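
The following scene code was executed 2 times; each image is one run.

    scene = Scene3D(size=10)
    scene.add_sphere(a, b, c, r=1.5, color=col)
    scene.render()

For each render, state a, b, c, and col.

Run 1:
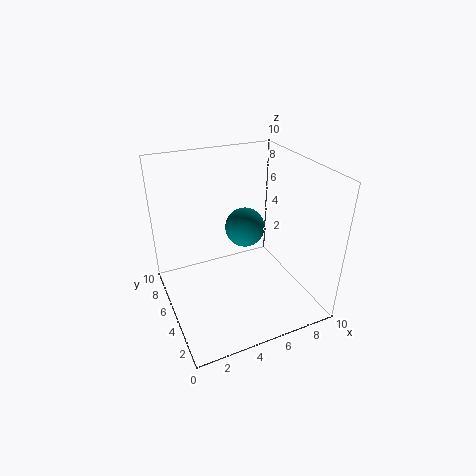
a = 6.5; b = 7; c = 4.5; col = 'teal'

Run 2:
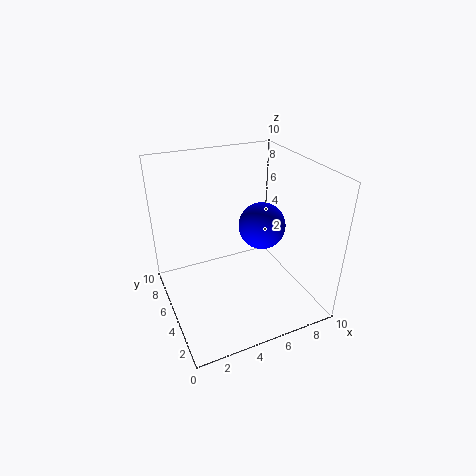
a = 6; b = 3.5; c = 6.5; col = 'blue'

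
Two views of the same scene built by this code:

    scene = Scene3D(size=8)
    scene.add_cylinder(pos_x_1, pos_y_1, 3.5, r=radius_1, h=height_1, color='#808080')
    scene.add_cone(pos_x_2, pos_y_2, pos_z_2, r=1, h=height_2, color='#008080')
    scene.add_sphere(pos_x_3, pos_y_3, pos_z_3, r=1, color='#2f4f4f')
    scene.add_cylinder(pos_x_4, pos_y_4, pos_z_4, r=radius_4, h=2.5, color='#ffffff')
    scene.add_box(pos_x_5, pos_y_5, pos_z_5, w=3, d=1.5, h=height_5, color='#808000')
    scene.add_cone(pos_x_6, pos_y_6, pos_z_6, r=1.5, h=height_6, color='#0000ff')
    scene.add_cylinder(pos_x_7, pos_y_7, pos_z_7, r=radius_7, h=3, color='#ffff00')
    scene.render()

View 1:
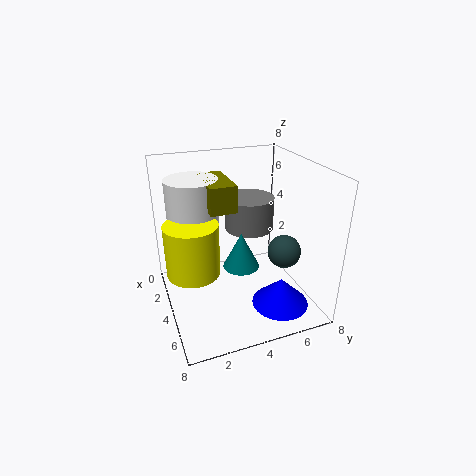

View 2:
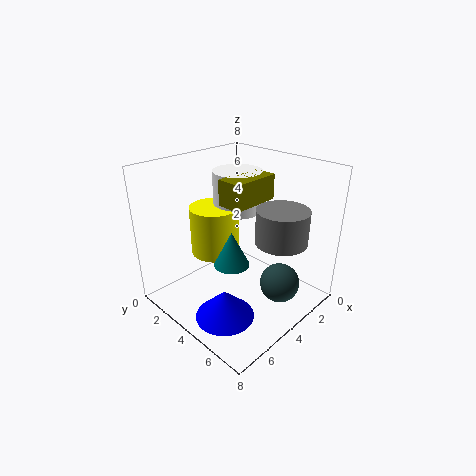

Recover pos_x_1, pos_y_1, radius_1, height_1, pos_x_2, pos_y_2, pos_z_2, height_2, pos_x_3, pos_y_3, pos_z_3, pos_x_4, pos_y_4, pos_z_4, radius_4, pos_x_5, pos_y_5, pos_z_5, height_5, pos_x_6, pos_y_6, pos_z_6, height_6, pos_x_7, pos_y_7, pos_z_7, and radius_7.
pos_x_1 = 2; pos_y_1 = 5.5; radius_1 = 1.5; height_1 = 2; pos_x_2 = 4.5; pos_y_2 = 4; pos_z_2 = 2.5; height_2 = 2; pos_x_3 = 4; pos_y_3 = 7; pos_z_3 = 2.5; pos_x_4 = 2; pos_y_4 = 2; pos_z_4 = 4.5; radius_4 = 1.5; pos_x_5 = 1; pos_y_5 = 2.5; pos_z_5 = 5.5; height_5 = 1.5; pos_x_6 = 6.5; pos_y_6 = 5.5; pos_z_6 = 1; height_6 = 1.5; pos_x_7 = 3.5; pos_y_7 = 1.5; pos_z_7 = 2; radius_7 = 1.5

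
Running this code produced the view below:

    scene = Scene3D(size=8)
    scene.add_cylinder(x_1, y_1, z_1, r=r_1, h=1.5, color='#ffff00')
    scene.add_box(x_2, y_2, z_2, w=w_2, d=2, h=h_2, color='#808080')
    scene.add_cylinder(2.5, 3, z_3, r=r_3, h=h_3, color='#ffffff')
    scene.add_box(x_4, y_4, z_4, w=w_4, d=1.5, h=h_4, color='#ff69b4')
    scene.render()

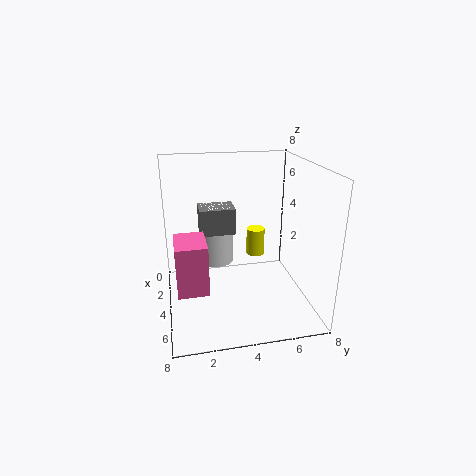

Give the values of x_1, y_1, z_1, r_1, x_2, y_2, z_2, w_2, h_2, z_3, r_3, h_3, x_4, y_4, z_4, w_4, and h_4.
x_1 = 4; y_1 = 5; z_1 = 3; r_1 = 0.5; x_2 = 2; y_2 = 2; z_2 = 4; w_2 = 1.5; h_2 = 1.5; z_3 = 2; r_3 = 1; h_3 = 3.5; x_4 = 5; y_4 = 0.5; z_4 = 2.5; w_4 = 2; h_4 = 2.5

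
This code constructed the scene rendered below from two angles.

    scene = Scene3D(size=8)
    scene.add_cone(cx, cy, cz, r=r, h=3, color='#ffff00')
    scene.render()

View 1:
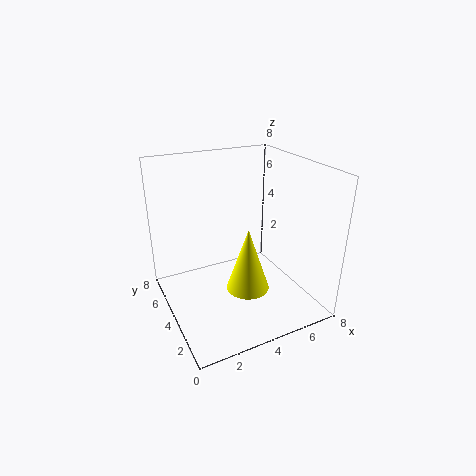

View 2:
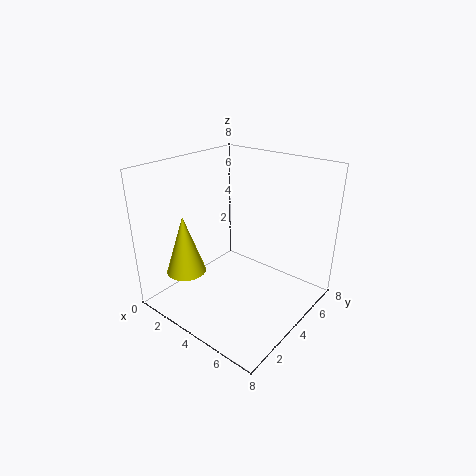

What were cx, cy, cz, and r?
cx = 3
cy = 1
cz = 3
r = 1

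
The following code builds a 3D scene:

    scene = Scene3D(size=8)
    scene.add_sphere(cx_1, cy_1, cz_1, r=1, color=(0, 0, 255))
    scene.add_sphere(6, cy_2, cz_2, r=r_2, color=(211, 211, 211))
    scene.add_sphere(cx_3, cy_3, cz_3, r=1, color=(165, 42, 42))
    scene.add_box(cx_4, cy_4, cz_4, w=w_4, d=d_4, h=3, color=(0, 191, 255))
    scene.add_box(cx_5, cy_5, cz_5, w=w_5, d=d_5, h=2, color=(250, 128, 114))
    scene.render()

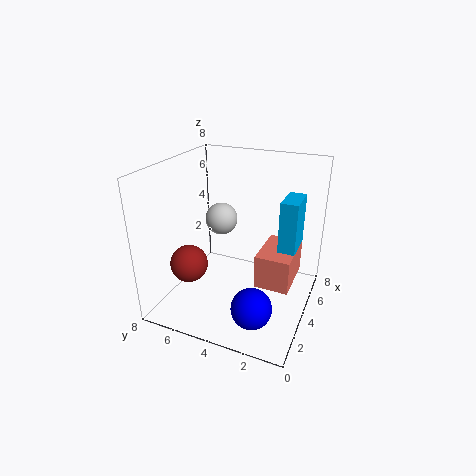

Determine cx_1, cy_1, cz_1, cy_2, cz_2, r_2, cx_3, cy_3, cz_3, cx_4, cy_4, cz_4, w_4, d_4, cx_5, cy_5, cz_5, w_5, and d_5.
cx_1 = 1, cy_1 = 2, cz_1 = 2, cy_2 = 6, cz_2 = 4, r_2 = 1, cx_3 = 2, cy_3 = 6, cz_3 = 3, cx_4 = 5, cy_4 = 1, cz_4 = 3, w_4 = 2, d_4 = 1, cx_5 = 4, cy_5 = 1, cz_5 = 1, w_5 = 3, d_5 = 2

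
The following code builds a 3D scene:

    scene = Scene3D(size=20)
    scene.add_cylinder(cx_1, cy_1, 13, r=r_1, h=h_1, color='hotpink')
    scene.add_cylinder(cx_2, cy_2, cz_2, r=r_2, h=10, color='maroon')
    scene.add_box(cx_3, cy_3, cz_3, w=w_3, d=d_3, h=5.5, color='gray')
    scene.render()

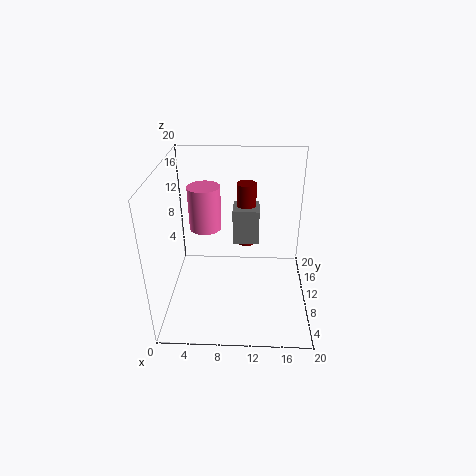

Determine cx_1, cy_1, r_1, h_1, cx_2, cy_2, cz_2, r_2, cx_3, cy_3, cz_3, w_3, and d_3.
cx_1 = 6
cy_1 = 7.5
r_1 = 2
h_1 = 5.5
cx_2 = 11
cy_2 = 16.5
cz_2 = 5.5
r_2 = 1.5
cx_3 = 9
cy_3 = 14
cz_3 = 6.5
w_3 = 4
d_3 = 4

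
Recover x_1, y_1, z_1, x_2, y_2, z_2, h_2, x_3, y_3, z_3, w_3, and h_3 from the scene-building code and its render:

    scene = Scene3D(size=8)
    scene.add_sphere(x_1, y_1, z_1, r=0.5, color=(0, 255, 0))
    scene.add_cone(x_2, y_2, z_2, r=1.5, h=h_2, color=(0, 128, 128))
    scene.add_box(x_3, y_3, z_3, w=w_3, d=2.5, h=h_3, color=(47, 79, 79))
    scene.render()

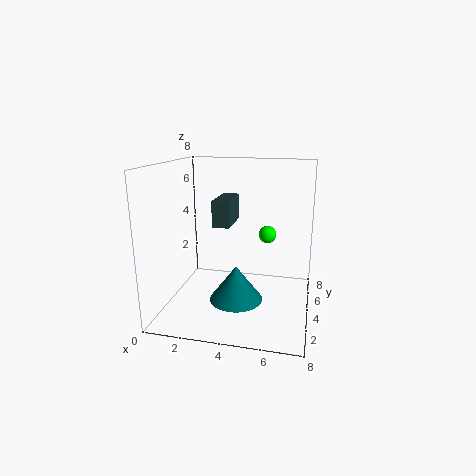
x_1 = 5.5; y_1 = 5; z_1 = 4; x_2 = 4; y_2 = 3.5; z_2 = 0.5; h_2 = 2; x_3 = 2.5; y_3 = 4; z_3 = 4.5; w_3 = 1; h_3 = 1.5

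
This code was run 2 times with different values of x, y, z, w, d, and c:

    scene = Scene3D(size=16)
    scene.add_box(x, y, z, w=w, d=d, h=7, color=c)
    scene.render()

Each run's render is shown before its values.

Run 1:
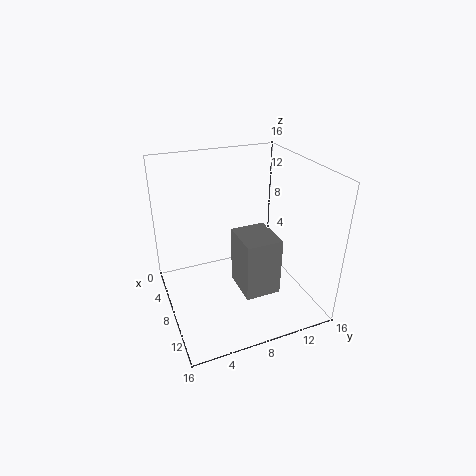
x = 5.25
y = 8.25
z = 0.75
w = 5
d = 4.25
c = 'gray'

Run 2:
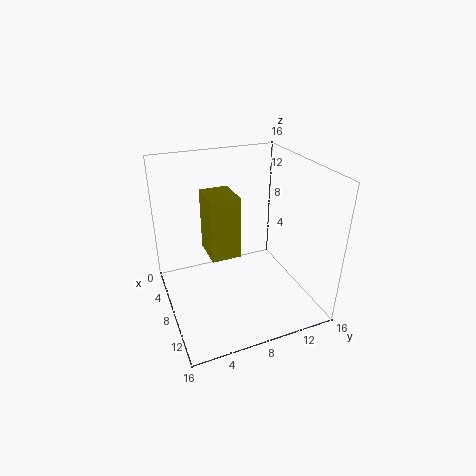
x = 4.75
y = 4.75
z = 6
w = 4
d = 3.25
c = 'olive'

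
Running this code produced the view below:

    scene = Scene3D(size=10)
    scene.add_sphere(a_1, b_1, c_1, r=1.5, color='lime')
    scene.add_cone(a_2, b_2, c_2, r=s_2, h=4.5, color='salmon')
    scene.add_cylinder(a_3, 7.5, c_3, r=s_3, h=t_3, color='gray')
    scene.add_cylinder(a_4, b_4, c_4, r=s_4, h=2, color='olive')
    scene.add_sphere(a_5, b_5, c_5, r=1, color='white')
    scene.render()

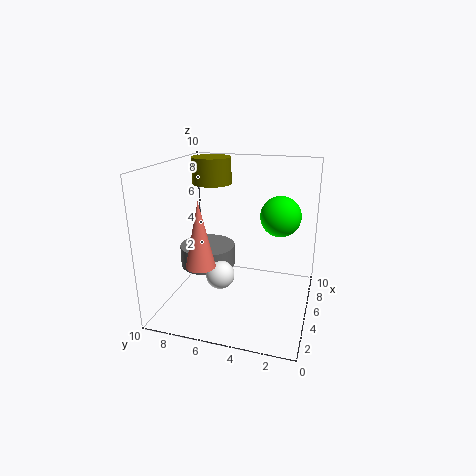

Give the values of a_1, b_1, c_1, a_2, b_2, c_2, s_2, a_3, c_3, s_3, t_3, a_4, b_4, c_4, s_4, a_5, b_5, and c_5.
a_1 = 7.5
b_1 = 2.5
c_1 = 6
a_2 = 3
b_2 = 7
c_2 = 3.5
s_2 = 1
a_3 = 5.5
c_3 = 2.5
s_3 = 2
t_3 = 1.5
a_4 = 8
b_4 = 8
c_4 = 8
s_4 = 1.5
a_5 = 4
b_5 = 6
c_5 = 2.5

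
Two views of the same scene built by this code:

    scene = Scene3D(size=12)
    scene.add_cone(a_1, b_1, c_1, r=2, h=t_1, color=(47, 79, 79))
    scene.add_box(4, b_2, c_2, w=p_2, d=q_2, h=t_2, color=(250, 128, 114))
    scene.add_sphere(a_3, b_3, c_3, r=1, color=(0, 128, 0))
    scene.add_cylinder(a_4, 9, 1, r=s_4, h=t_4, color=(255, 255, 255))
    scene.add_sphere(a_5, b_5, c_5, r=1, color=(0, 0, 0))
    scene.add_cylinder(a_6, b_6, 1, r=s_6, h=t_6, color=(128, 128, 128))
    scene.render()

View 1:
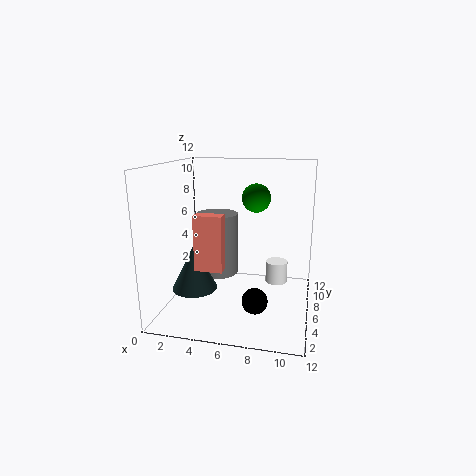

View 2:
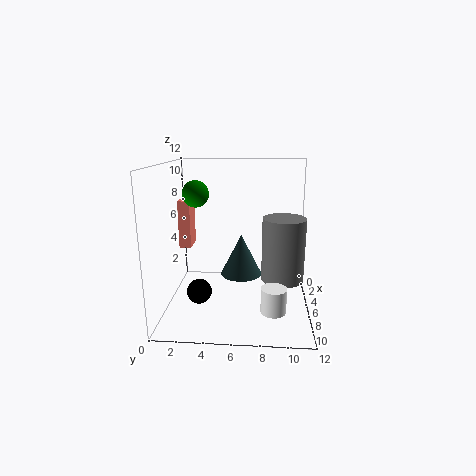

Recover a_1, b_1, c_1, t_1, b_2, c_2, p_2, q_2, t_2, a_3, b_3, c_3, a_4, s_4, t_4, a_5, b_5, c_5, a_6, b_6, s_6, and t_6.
a_1 = 2, b_1 = 6, c_1 = 1, t_1 = 4, b_2 = 1, c_2 = 5, p_2 = 2, q_2 = 1, t_2 = 4, a_3 = 8, b_3 = 3, c_3 = 10, a_4 = 9, s_4 = 1, t_4 = 2, a_5 = 8, b_5 = 3, c_5 = 2, a_6 = 3, b_6 = 10, s_6 = 2, t_6 = 6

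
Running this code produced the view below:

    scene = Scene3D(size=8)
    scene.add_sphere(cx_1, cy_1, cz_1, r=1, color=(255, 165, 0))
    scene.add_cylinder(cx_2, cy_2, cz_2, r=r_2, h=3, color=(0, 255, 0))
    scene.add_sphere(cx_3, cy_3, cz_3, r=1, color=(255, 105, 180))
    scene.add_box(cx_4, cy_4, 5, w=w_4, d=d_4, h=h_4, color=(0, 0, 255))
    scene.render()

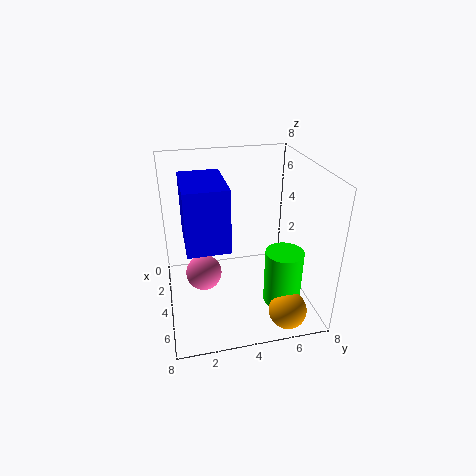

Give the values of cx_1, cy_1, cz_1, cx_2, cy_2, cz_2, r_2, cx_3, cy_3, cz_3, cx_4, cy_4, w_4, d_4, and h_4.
cx_1 = 7, cy_1 = 6, cz_1 = 1, cx_2 = 6, cy_2 = 6, cz_2 = 1, r_2 = 1, cx_3 = 4, cy_3 = 2, cz_3 = 2, cx_4 = 4, cy_4 = 1, w_4 = 3, d_4 = 2, h_4 = 3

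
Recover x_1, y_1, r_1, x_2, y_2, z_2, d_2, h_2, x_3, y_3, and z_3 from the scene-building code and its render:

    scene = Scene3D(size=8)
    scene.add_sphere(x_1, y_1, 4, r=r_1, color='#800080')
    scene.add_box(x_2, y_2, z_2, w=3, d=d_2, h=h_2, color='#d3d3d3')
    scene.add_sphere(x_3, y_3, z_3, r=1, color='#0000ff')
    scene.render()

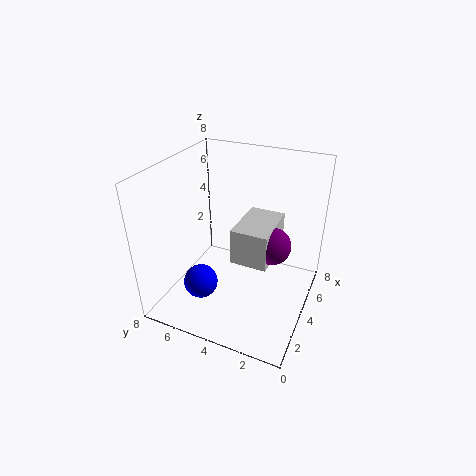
x_1 = 4
y_1 = 2
r_1 = 1
x_2 = 3
y_2 = 2
z_2 = 3
d_2 = 2
h_2 = 2
x_3 = 3
y_3 = 6
z_3 = 1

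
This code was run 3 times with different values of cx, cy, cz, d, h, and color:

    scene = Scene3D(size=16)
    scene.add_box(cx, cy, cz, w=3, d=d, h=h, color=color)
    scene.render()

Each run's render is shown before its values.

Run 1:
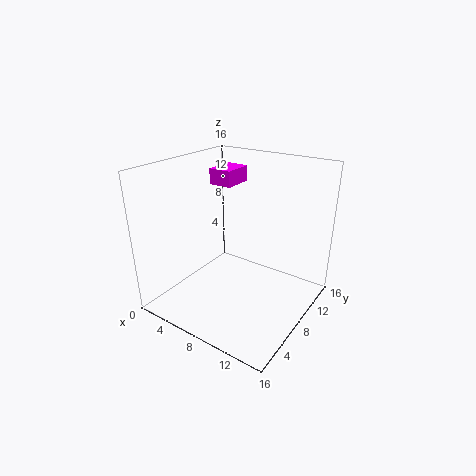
cx = 1; cy = 12; cz = 12; d = 4; h = 2; color = 'magenta'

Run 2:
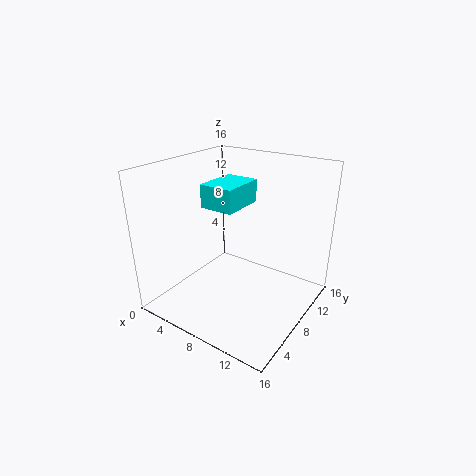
cx = 9; cy = 1; cz = 14; d = 4; h = 2; color = 'cyan'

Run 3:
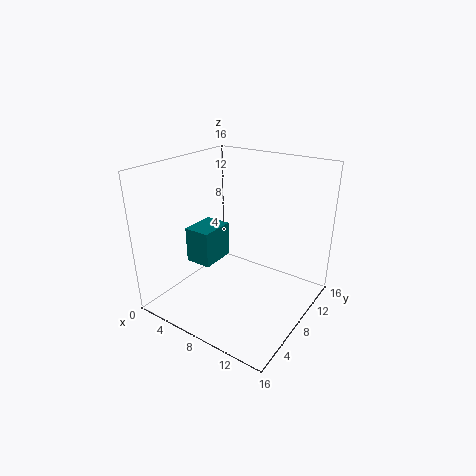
cx = 3; cy = 5; cz = 5; d = 4; h = 4; color = 'teal'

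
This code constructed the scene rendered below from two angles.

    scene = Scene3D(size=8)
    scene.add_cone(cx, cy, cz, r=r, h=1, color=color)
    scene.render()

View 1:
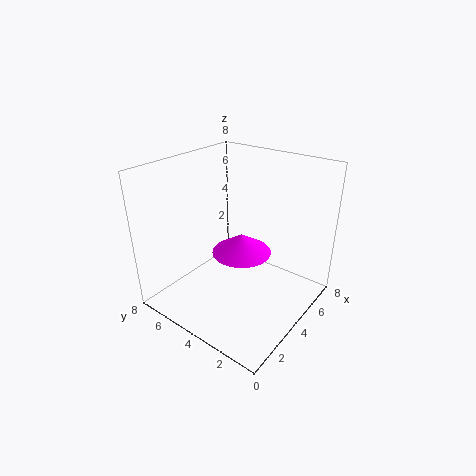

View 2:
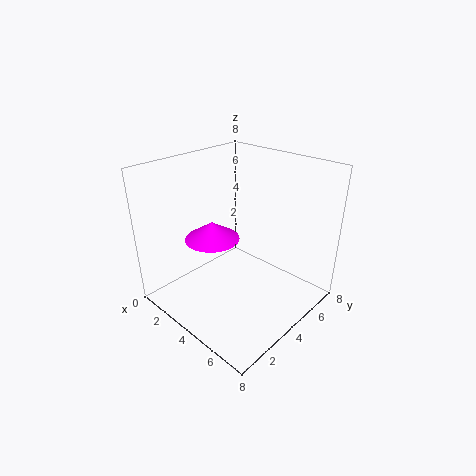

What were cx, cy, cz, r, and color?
cx = 3
cy = 3
cz = 4
r = 1.5
color = 'magenta'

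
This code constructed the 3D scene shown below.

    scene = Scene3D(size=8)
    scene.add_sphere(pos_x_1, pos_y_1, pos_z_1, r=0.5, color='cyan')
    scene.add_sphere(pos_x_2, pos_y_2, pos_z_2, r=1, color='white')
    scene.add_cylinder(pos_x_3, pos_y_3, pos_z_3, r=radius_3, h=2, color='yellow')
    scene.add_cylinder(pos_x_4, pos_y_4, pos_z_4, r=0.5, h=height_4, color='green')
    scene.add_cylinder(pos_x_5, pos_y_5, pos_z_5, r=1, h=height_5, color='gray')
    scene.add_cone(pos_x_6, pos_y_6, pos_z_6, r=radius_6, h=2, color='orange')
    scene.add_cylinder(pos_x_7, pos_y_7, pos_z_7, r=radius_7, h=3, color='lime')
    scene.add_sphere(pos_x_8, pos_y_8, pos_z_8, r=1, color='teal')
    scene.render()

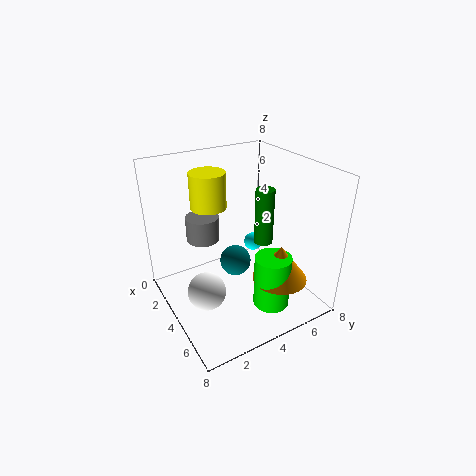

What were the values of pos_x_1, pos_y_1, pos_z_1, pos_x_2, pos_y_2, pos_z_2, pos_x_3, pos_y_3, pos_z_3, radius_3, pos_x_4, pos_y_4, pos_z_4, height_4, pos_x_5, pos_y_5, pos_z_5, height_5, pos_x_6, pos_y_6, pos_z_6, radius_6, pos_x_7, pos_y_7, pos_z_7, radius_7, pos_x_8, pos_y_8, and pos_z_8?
pos_x_1 = 4, pos_y_1 = 5, pos_z_1 = 3.5, pos_x_2 = 5, pos_y_2 = 1.5, pos_z_2 = 2, pos_x_3 = 2.5, pos_y_3 = 3, pos_z_3 = 5.5, radius_3 = 1, pos_x_4 = 5, pos_y_4 = 5, pos_z_4 = 4, height_4 = 3, pos_x_5 = 1.5, pos_y_5 = 3, pos_z_5 = 3, height_5 = 1.5, pos_x_6 = 6, pos_y_6 = 5.5, pos_z_6 = 2, radius_6 = 1.5, pos_x_7 = 6, pos_y_7 = 5, pos_z_7 = 0.5, radius_7 = 1, pos_x_8 = 2, pos_y_8 = 5, pos_z_8 = 1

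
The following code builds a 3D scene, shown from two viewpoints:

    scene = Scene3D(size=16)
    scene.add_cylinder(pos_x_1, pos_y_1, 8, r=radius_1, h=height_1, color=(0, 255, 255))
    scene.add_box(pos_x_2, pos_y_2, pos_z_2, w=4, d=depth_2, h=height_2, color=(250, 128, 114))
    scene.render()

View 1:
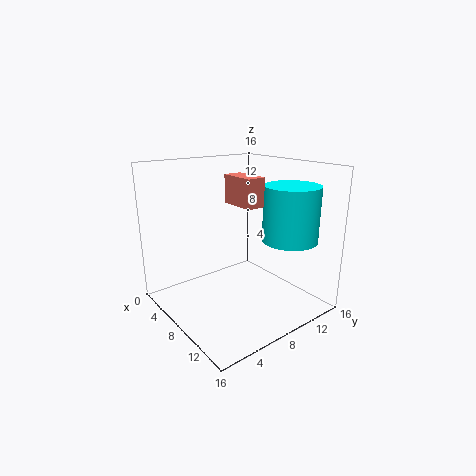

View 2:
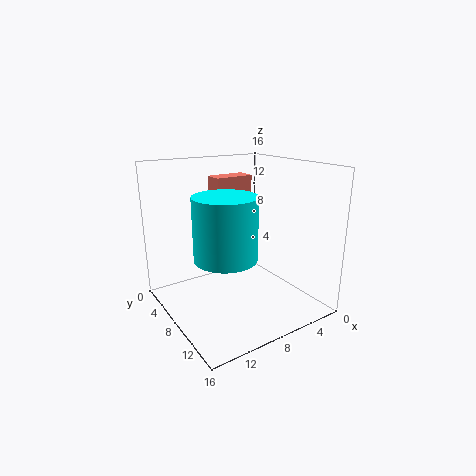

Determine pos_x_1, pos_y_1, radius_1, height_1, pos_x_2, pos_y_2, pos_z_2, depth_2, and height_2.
pos_x_1 = 12
pos_y_1 = 12
radius_1 = 3
height_1 = 6
pos_x_2 = 7
pos_y_2 = 7
pos_z_2 = 12
depth_2 = 2
height_2 = 3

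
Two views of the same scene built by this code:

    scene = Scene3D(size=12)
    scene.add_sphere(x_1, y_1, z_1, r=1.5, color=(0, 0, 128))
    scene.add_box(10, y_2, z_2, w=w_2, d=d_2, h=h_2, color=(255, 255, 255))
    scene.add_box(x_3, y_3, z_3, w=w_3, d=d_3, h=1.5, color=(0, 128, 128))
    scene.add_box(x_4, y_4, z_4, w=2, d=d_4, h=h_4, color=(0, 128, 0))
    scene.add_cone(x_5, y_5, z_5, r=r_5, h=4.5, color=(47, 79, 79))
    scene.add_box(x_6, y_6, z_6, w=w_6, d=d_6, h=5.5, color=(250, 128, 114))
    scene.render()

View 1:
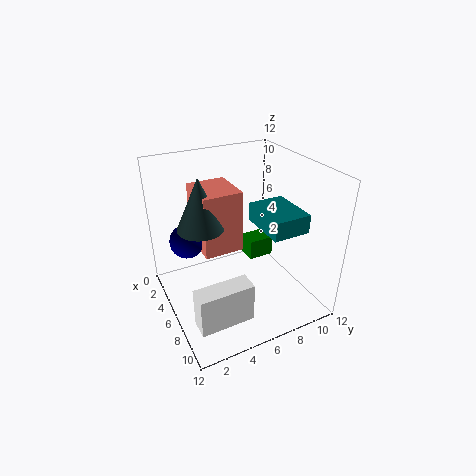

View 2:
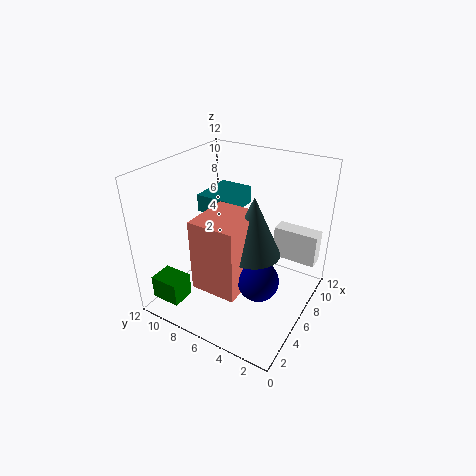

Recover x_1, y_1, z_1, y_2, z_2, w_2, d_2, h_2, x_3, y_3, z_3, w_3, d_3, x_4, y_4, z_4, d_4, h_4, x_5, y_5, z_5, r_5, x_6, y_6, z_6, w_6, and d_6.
x_1 = 3
y_1 = 2.5
z_1 = 5
y_2 = 0.5
z_2 = 2.5
w_2 = 1.5
d_2 = 4
h_2 = 3
x_3 = 6
y_3 = 7
z_3 = 7.5
w_3 = 4
d_3 = 3
x_4 = 1
y_4 = 9
z_4 = 1
d_4 = 2.5
h_4 = 2
x_5 = 4
y_5 = 3.5
z_5 = 6.5
r_5 = 2
x_6 = 1
y_6 = 3.5
z_6 = 4
w_6 = 4
d_6 = 3.5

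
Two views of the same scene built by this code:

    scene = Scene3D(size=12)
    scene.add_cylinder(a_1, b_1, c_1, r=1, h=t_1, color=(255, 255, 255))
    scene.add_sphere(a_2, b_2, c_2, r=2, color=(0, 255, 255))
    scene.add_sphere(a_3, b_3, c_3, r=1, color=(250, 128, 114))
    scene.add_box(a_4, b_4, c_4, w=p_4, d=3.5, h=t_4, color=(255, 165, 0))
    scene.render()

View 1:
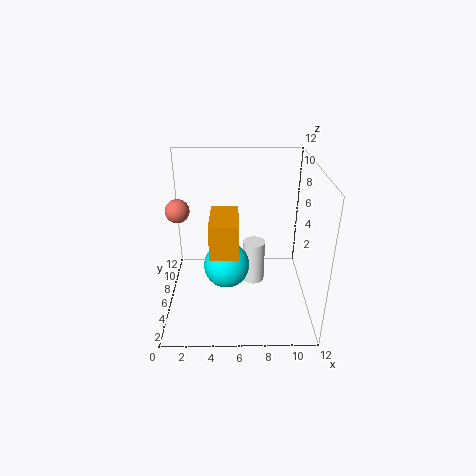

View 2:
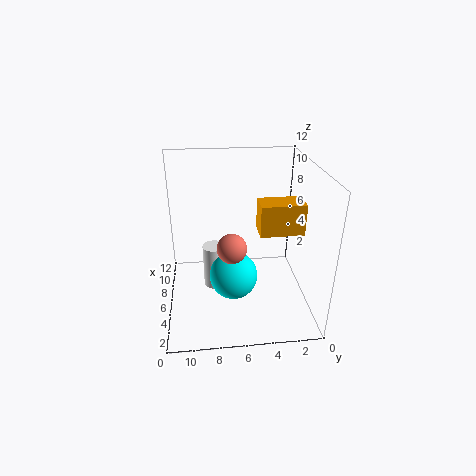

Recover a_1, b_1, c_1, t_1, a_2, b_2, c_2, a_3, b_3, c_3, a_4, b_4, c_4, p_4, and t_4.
a_1 = 7.5; b_1 = 8; c_1 = 0.5; t_1 = 4; a_2 = 5; b_2 = 6.5; c_2 = 3; a_3 = 1; b_3 = 7; c_3 = 8; a_4 = 4; b_4 = 1; c_4 = 7; p_4 = 2; t_4 = 2.5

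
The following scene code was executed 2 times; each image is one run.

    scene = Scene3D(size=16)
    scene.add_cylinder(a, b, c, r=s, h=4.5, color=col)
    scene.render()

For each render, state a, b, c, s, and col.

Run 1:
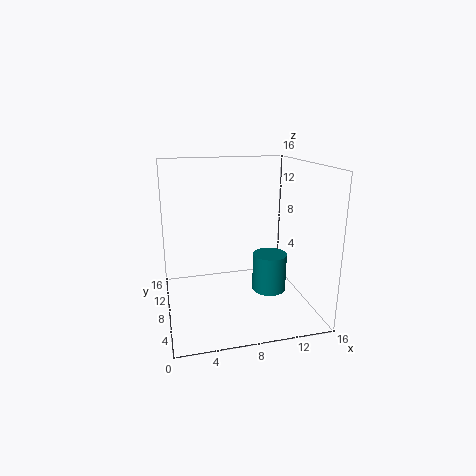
a = 12
b = 8.5
c = 1
s = 2
col = 'teal'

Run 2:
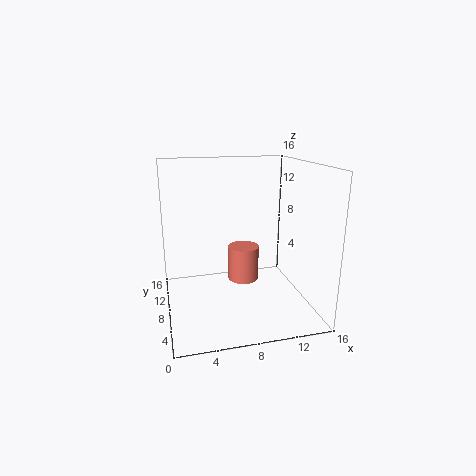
a = 10
b = 13
c = 0.5
s = 2
col = 'salmon'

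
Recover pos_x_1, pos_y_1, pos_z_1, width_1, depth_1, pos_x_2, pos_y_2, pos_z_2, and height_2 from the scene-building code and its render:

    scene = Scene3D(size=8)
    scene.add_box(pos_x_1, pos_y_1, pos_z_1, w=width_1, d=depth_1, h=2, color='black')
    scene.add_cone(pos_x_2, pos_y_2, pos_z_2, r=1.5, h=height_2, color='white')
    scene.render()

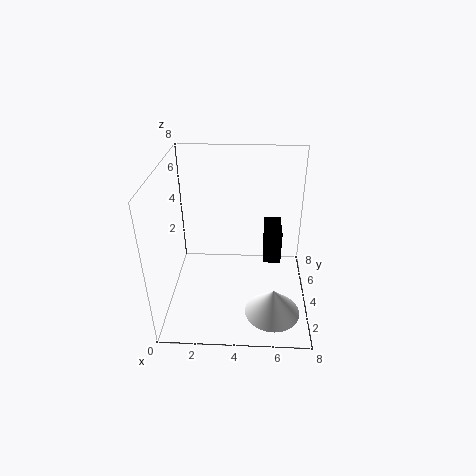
pos_x_1 = 5.5, pos_y_1 = 4.5, pos_z_1 = 2, width_1 = 1, depth_1 = 2, pos_x_2 = 6, pos_y_2 = 2, pos_z_2 = 0.5, height_2 = 1.5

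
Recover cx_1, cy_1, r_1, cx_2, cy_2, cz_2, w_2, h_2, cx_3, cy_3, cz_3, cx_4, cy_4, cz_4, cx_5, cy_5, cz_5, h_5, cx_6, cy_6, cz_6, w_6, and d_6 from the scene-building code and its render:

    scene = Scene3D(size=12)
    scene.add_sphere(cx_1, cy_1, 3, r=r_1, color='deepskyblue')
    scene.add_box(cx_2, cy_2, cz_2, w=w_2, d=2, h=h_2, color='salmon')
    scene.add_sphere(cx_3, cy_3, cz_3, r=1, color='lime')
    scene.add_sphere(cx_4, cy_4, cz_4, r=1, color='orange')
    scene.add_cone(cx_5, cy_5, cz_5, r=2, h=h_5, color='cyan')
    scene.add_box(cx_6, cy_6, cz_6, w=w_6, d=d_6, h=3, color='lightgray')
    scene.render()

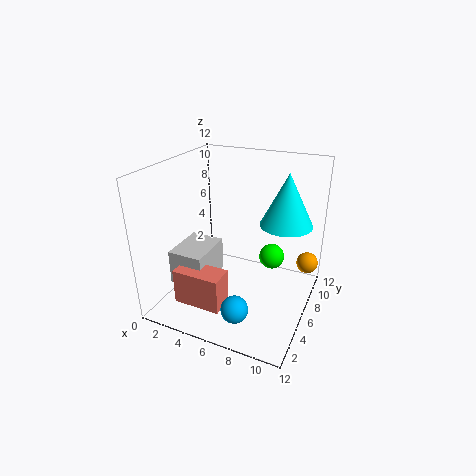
cx_1 = 8; cy_1 = 1; r_1 = 1; cx_2 = 2; cy_2 = 2; cz_2 = 1; w_2 = 4; h_2 = 3; cx_3 = 9; cy_3 = 6; cz_3 = 5; cx_4 = 11; cy_4 = 11; cz_4 = 2; cx_5 = 10; cy_5 = 6; cz_5 = 8; h_5 = 4; cx_6 = 1; cy_6 = 3; cz_6 = 2; w_6 = 3; d_6 = 4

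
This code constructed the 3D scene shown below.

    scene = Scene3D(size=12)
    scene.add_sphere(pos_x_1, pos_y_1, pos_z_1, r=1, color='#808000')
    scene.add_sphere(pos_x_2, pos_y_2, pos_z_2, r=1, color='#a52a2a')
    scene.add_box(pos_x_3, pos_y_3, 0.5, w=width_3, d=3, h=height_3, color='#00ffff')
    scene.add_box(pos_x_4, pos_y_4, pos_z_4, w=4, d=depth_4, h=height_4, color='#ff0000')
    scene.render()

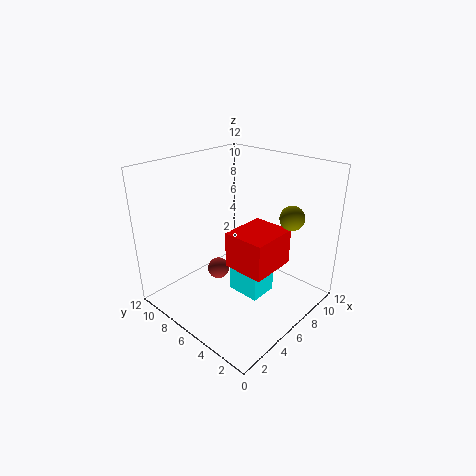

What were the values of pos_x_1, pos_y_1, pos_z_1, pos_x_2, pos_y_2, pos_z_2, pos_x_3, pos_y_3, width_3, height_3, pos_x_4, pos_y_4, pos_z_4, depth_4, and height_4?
pos_x_1 = 8.5, pos_y_1 = 2.5, pos_z_1 = 8, pos_x_2 = 6.5, pos_y_2 = 9, pos_z_2 = 1.5, pos_x_3 = 6, pos_y_3 = 4, width_3 = 2.5, height_3 = 3, pos_x_4 = 4.5, pos_y_4 = 2.5, pos_z_4 = 4, depth_4 = 3.5, height_4 = 3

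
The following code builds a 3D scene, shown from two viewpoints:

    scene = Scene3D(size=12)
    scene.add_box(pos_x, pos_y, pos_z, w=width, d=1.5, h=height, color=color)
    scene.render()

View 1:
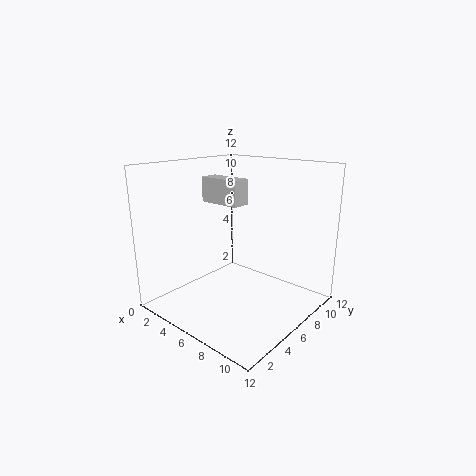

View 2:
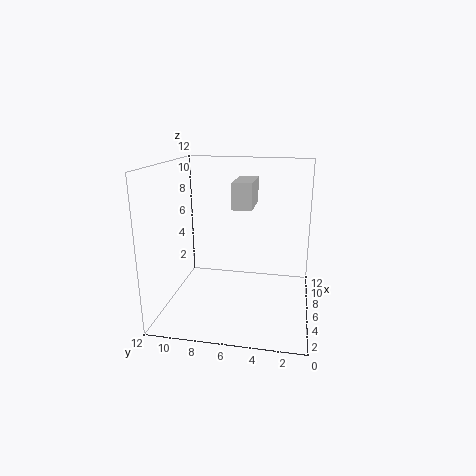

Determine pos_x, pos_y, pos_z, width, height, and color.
pos_x = 3.5, pos_y = 4.5, pos_z = 9, width = 3.5, height = 2, color = 'lightgray'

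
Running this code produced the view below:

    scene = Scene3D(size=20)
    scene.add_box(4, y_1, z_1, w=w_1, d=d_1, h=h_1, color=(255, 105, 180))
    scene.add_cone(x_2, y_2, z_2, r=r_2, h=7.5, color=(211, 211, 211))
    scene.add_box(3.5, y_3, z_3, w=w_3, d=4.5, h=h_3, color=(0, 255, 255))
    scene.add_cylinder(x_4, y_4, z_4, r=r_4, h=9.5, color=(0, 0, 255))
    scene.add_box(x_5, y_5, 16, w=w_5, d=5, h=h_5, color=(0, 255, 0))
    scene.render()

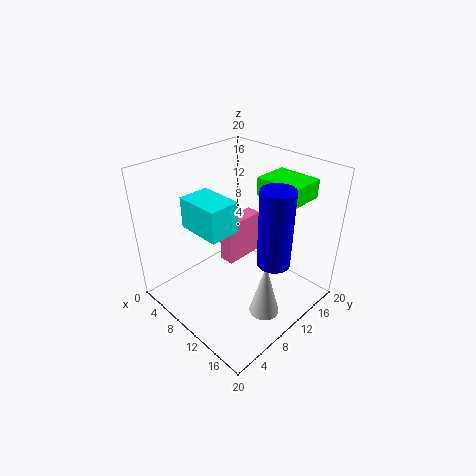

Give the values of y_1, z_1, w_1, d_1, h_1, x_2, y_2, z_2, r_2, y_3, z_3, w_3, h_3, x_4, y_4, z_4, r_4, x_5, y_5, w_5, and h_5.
y_1 = 12
z_1 = 2.5
w_1 = 2.5
d_1 = 6.5
h_1 = 7
x_2 = 16.5
y_2 = 8.5
z_2 = 2
r_2 = 2
y_3 = 5.5
z_3 = 11
w_3 = 6.5
h_3 = 4.5
x_4 = 17.5
y_4 = 8.5
z_4 = 10.5
r_4 = 2
x_5 = 11
y_5 = 12.5
w_5 = 6
h_5 = 2.5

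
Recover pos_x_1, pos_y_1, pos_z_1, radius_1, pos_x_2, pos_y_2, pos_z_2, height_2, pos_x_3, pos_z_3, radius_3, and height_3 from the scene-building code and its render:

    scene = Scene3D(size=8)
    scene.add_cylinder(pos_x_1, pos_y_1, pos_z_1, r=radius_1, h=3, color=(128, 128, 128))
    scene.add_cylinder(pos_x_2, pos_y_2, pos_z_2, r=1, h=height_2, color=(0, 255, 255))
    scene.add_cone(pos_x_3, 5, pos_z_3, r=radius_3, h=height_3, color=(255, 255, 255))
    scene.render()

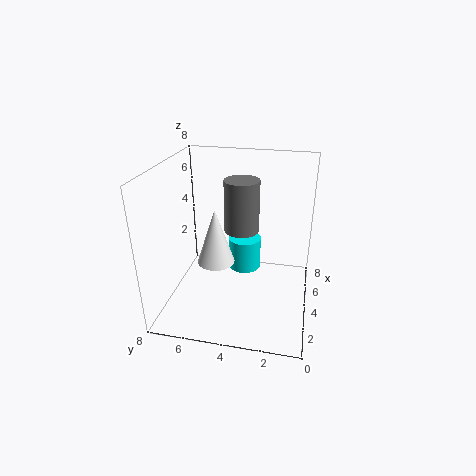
pos_x_1 = 5, pos_y_1 = 4, pos_z_1 = 4, radius_1 = 1, pos_x_2 = 6, pos_y_2 = 4, pos_z_2 = 1, height_2 = 2, pos_x_3 = 3, pos_z_3 = 3, radius_3 = 1, height_3 = 3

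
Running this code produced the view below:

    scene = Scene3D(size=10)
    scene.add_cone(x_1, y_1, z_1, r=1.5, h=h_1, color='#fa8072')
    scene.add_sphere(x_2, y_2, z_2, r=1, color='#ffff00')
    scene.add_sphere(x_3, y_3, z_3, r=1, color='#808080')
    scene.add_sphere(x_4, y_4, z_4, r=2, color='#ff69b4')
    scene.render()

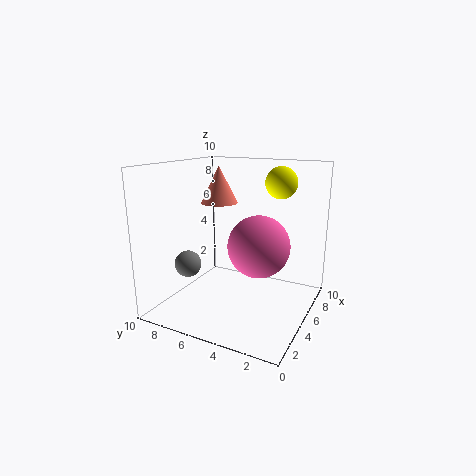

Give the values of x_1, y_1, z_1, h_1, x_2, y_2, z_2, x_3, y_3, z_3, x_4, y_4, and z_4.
x_1 = 8.5, y_1 = 8.5, z_1 = 6.5, h_1 = 3, x_2 = 5, y_2 = 2, z_2 = 9, x_3 = 4.5, y_3 = 9, z_3 = 2.5, x_4 = 4, y_4 = 3, z_4 = 5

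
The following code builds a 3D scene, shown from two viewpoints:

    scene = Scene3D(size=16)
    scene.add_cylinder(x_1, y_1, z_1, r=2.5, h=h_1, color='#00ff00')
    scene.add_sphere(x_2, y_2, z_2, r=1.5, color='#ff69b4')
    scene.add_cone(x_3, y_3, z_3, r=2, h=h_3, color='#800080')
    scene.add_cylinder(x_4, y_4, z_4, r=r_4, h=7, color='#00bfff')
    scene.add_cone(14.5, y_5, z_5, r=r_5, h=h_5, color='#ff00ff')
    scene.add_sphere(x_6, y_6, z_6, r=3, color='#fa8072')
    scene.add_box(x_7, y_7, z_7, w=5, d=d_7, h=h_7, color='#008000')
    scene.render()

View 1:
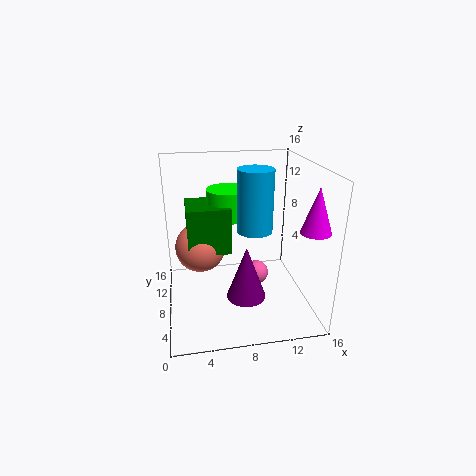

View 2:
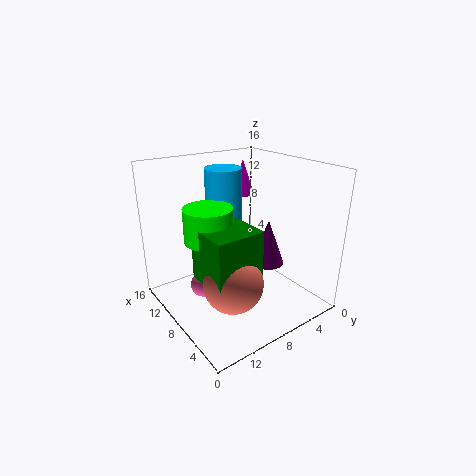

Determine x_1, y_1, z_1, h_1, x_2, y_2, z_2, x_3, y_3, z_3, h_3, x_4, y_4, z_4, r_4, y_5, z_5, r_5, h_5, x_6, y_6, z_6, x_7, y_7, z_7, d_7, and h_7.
x_1 = 7.5, y_1 = 12, z_1 = 9, h_1 = 3.5, x_2 = 11, y_2 = 11, z_2 = 1.5, x_3 = 8, y_3 = 3.5, z_3 = 3.5, h_3 = 5.5, x_4 = 10, y_4 = 8.5, z_4 = 8.5, r_4 = 2, y_5 = 2.5, z_5 = 10.5, r_5 = 1.5, h_5 = 4.5, x_6 = 4, y_6 = 11.5, z_6 = 5.5, x_7 = 2.5, y_7 = 9, z_7 = 5.5, d_7 = 5, h_7 = 5.5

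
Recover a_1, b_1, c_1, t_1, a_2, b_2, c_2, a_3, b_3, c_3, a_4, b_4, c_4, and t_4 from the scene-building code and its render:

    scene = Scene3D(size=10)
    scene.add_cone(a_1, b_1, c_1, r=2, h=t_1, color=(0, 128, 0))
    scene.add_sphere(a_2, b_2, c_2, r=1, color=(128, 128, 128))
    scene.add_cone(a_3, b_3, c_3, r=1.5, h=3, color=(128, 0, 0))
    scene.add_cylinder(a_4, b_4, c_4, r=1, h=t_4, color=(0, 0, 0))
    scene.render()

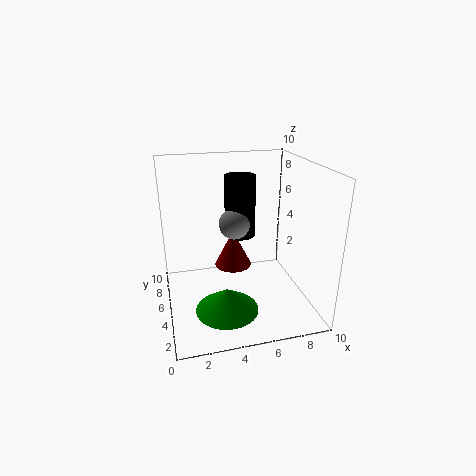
a_1 = 3.5; b_1 = 2; c_1 = 1.5; t_1 = 1.5; a_2 = 4.5; b_2 = 4; c_2 = 6.5; a_3 = 5.5; b_3 = 8.5; c_3 = 1; a_4 = 5; b_4 = 4.5; c_4 = 5.5; t_4 = 4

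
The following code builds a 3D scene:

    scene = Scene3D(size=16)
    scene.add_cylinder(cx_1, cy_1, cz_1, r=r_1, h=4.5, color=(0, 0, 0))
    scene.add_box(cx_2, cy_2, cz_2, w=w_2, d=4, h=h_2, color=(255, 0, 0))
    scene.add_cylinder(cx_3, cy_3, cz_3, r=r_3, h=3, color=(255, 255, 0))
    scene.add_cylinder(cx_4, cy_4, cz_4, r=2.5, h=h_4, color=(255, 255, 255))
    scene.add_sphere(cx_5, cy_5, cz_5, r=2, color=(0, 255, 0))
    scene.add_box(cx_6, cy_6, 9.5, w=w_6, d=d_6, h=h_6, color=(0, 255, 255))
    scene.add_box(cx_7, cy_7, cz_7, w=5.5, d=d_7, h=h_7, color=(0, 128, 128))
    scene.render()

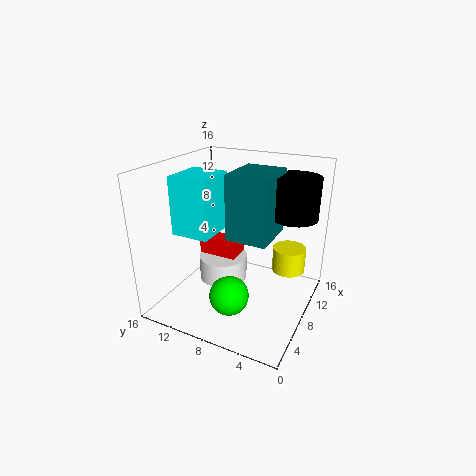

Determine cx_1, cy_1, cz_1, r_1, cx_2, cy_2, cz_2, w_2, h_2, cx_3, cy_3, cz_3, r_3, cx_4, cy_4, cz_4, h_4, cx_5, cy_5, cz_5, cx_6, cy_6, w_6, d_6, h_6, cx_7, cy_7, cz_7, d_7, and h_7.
cx_1 = 10.5, cy_1 = 2.5, cz_1 = 10.5, r_1 = 2.5, cx_2 = 5, cy_2 = 7, cz_2 = 4, w_2 = 2.5, h_2 = 4.5, cx_3 = 13, cy_3 = 3.5, cz_3 = 2.5, r_3 = 2, cx_4 = 5.5, cy_4 = 8.5, cz_4 = 4.5, h_4 = 2.5, cx_5 = 3, cy_5 = 6.5, cz_5 = 4, cx_6 = 3, cy_6 = 9, w_6 = 4.5, d_6 = 4, h_6 = 6, cx_7 = 6, cy_7 = 4, cz_7 = 8.5, d_7 = 4.5, h_7 = 7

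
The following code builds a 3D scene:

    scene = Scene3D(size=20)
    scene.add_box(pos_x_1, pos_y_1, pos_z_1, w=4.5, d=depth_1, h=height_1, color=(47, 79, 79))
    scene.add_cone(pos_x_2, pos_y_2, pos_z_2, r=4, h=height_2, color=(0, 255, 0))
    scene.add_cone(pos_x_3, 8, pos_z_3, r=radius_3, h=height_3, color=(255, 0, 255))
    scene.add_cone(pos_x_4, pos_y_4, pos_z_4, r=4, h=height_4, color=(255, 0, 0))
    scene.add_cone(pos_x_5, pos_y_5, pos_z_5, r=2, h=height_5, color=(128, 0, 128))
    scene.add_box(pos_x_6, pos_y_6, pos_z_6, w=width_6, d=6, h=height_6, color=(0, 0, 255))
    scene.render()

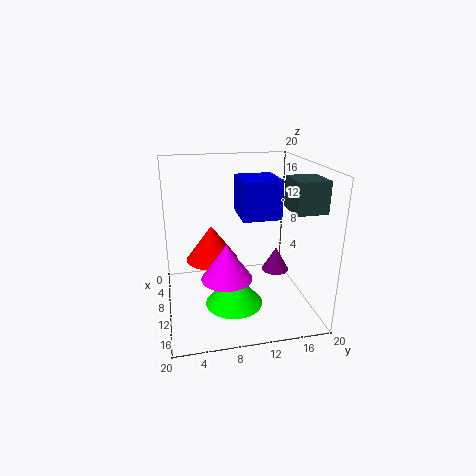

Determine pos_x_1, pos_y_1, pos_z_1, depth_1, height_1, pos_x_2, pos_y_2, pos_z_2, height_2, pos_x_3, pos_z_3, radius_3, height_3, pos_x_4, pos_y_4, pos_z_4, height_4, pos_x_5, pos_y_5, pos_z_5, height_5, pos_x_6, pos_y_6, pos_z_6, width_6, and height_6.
pos_x_1 = 12.5; pos_y_1 = 15.5; pos_z_1 = 15; depth_1 = 4; height_1 = 4; pos_x_2 = 12; pos_y_2 = 9; pos_z_2 = 1; height_2 = 4.5; pos_x_3 = 12; pos_z_3 = 5; radius_3 = 3.5; height_3 = 5; pos_x_4 = 4.5; pos_y_4 = 7; pos_z_4 = 4.5; height_4 = 5.5; pos_x_5 = 9; pos_y_5 = 16; pos_z_5 = 4; height_5 = 3.5; pos_x_6 = 0.5; pos_y_6 = 11.5; pos_z_6 = 11; width_6 = 6.5; height_6 = 6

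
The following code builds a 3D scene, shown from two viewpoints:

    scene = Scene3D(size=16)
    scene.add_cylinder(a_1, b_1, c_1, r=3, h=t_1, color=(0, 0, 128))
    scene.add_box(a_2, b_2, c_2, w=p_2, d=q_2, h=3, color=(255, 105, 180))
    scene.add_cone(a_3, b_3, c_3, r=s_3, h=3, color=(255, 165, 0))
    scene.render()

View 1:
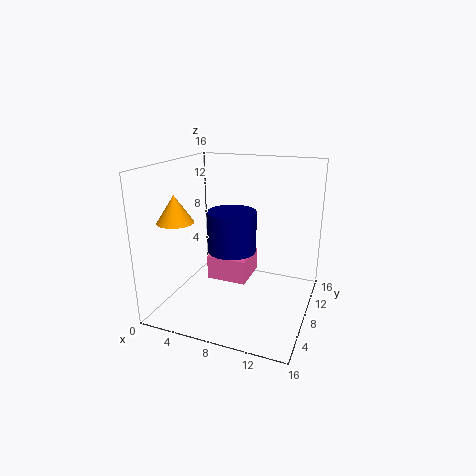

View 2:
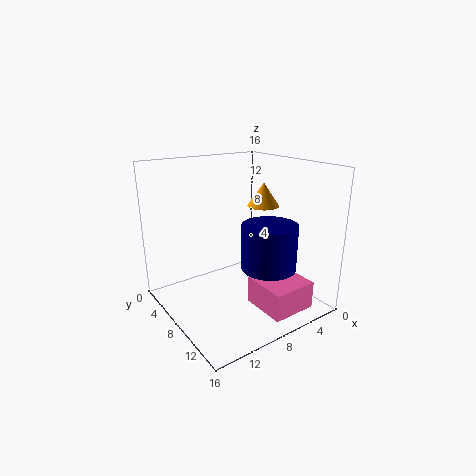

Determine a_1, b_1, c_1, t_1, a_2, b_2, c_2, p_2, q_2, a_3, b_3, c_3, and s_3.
a_1 = 6; b_1 = 11; c_1 = 5; t_1 = 5; a_2 = 3; b_2 = 10; c_2 = 1; p_2 = 5; q_2 = 5; a_3 = 2; b_3 = 5; c_3 = 10; s_3 = 2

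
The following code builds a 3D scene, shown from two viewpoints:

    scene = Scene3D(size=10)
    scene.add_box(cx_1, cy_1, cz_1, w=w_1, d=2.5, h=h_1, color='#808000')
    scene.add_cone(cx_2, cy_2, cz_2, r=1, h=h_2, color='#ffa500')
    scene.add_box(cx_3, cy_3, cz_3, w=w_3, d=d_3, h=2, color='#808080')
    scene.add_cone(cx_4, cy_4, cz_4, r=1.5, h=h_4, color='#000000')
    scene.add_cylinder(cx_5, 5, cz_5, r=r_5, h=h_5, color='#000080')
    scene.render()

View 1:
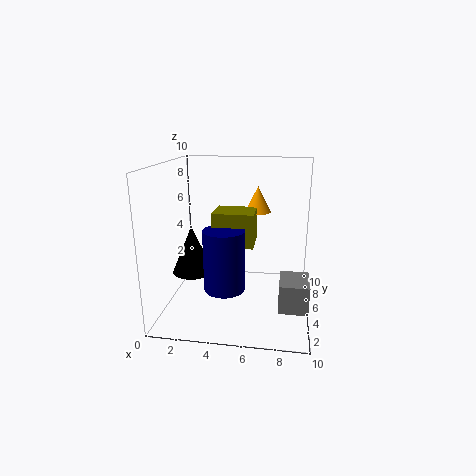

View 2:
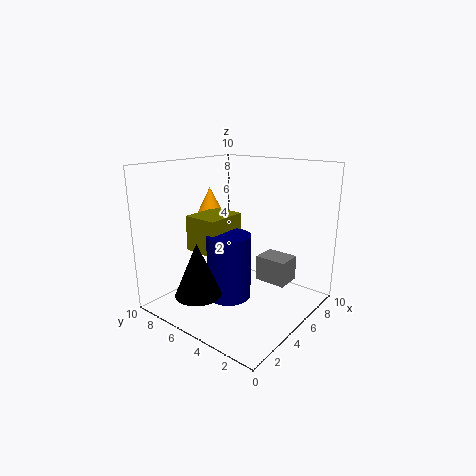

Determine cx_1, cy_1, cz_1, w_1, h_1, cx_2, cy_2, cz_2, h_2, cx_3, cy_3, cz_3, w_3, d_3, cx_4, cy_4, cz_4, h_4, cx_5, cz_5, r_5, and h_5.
cx_1 = 3, cy_1 = 5.5, cz_1 = 4, w_1 = 3, h_1 = 2.5, cx_2 = 6, cy_2 = 8.5, cz_2 = 6, h_2 = 2, cx_3 = 8, cy_3 = 3, cz_3 = 0.5, w_3 = 2, d_3 = 2.5, cx_4 = 1.5, cy_4 = 5.5, cz_4 = 2, h_4 = 3.5, cx_5 = 4, cz_5 = 1, r_5 = 1.5, h_5 = 4.5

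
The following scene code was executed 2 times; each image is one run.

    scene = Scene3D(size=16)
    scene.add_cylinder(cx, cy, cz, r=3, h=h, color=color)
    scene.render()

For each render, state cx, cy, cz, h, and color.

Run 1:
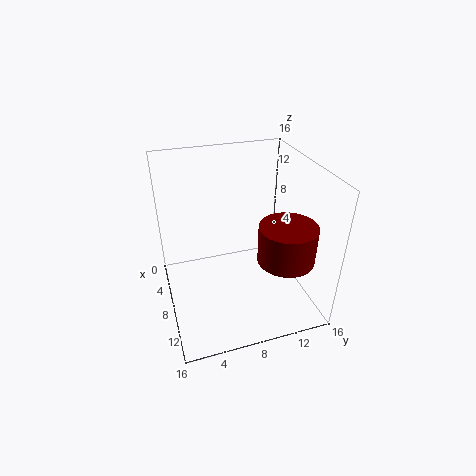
cx = 12
cy = 12
cz = 7
h = 4
color = 'maroon'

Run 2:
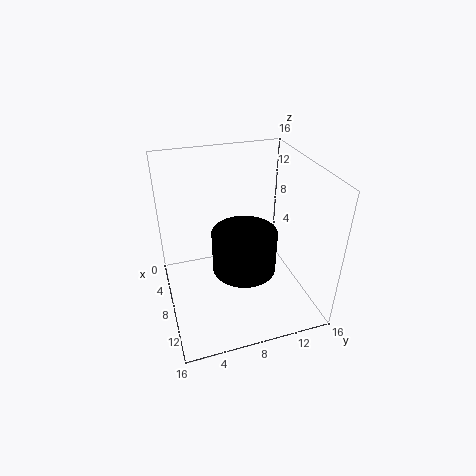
cx = 13
cy = 7
cz = 8
h = 4
color = 'black'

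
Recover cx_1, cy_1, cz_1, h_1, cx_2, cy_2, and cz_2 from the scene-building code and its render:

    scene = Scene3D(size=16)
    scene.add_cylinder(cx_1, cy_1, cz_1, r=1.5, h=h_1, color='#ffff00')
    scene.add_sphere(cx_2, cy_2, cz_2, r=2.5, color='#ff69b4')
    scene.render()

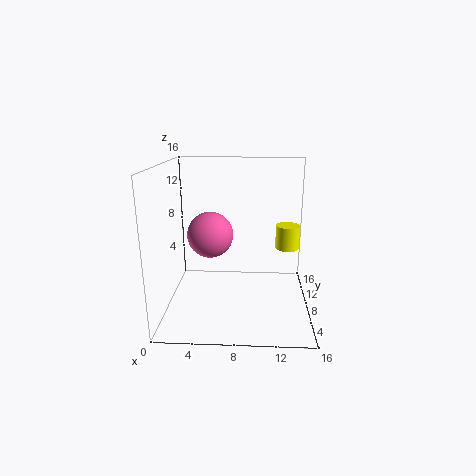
cx_1 = 14; cy_1 = 13; cz_1 = 5; h_1 = 3; cx_2 = 5; cy_2 = 7.5; cz_2 = 8.5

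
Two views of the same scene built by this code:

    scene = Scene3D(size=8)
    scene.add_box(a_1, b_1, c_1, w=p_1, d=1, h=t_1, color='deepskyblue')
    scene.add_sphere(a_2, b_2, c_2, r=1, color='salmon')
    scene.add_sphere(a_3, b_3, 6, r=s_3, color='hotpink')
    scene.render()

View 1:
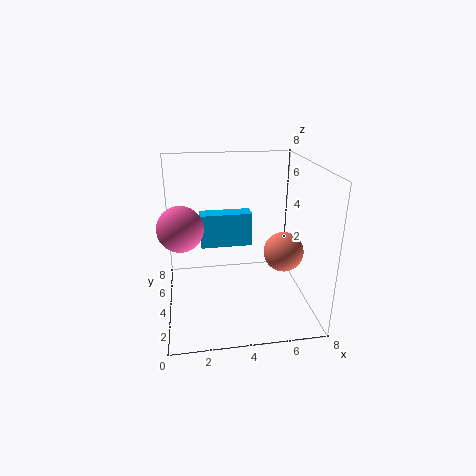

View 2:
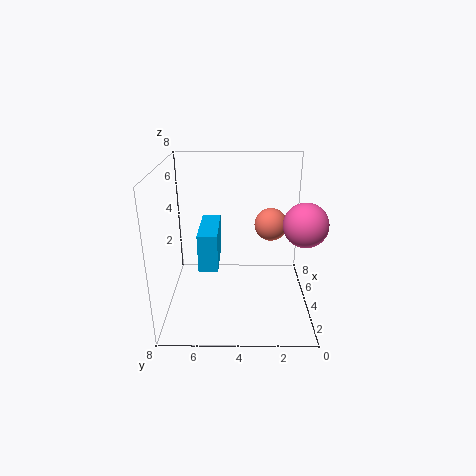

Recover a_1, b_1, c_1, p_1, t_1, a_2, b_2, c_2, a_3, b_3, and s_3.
a_1 = 2
b_1 = 5
c_1 = 3
p_1 = 3
t_1 = 2
a_2 = 6
b_2 = 2
c_2 = 4
a_3 = 1
b_3 = 1
s_3 = 1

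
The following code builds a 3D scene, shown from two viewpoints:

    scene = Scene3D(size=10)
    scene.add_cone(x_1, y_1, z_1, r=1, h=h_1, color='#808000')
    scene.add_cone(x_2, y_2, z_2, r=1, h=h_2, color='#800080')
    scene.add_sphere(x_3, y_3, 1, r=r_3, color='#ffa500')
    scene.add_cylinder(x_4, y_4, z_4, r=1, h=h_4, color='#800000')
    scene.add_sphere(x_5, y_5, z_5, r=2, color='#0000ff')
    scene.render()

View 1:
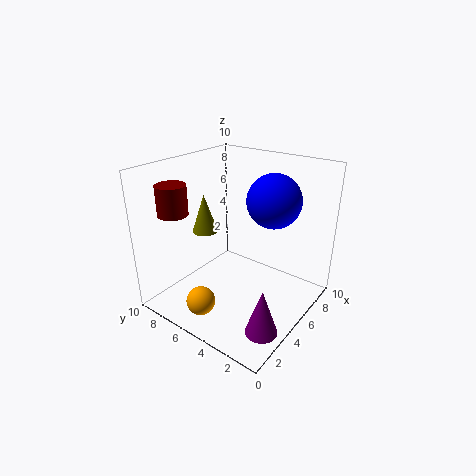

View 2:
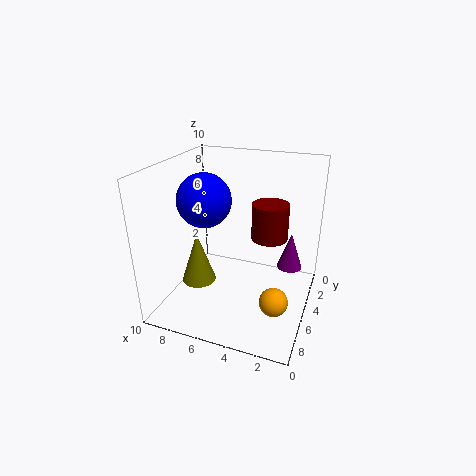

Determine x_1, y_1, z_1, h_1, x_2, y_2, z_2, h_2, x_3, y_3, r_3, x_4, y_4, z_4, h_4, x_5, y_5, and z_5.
x_1 = 6, y_1 = 9, z_1 = 4, h_1 = 3, x_2 = 2, y_2 = 1, z_2 = 1, h_2 = 3, x_3 = 2, y_3 = 6, r_3 = 1, x_4 = 2, y_4 = 8, z_4 = 7, h_4 = 2, x_5 = 8, y_5 = 4, z_5 = 7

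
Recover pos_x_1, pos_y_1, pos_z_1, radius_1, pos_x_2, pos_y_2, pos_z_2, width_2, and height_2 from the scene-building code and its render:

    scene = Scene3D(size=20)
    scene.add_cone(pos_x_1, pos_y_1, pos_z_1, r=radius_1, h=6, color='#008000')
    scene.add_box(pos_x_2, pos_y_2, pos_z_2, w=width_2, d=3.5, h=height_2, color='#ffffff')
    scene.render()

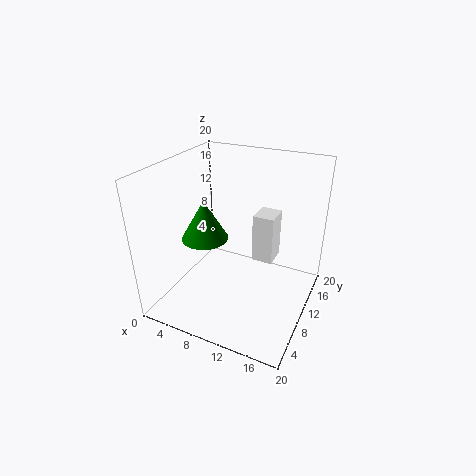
pos_x_1 = 4
pos_y_1 = 11
pos_z_1 = 8
radius_1 = 3.5
pos_x_2 = 11.5
pos_y_2 = 11.5
pos_z_2 = 6
width_2 = 3
height_2 = 7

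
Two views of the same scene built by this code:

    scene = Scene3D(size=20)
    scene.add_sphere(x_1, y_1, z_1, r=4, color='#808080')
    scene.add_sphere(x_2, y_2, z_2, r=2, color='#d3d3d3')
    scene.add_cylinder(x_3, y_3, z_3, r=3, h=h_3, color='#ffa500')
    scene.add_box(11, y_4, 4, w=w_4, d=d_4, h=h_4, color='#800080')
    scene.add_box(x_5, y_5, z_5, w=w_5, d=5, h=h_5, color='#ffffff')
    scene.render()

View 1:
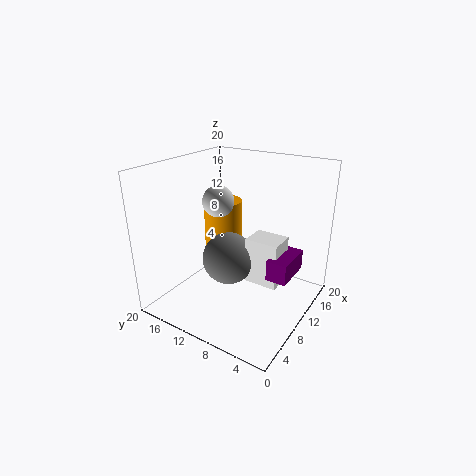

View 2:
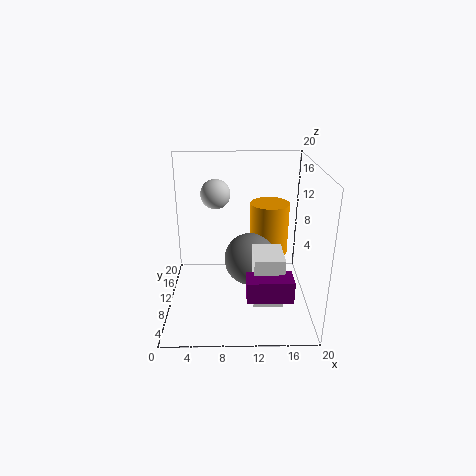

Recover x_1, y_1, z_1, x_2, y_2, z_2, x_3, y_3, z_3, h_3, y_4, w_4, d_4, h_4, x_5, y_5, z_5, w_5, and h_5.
x_1 = 12, y_1 = 13, z_1 = 5, x_2 = 7, y_2 = 11, z_2 = 16, x_3 = 15, y_3 = 16, z_3 = 5, h_3 = 8, y_4 = 3, w_4 = 6, d_4 = 3, h_4 = 3, x_5 = 12, y_5 = 5, z_5 = 2, w_5 = 4, h_5 = 7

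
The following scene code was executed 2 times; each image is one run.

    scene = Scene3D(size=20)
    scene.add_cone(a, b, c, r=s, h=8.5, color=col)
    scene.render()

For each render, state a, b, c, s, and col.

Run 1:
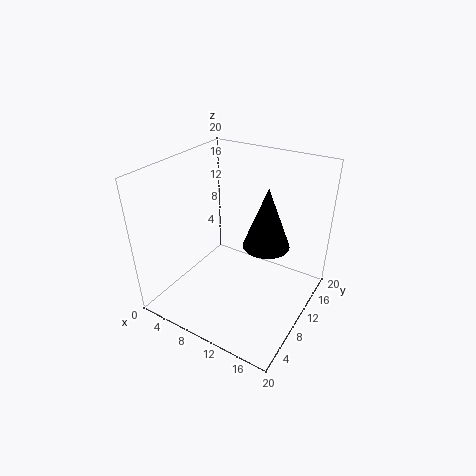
a = 13.5, b = 11.75, c = 9, s = 3.25, col = 'black'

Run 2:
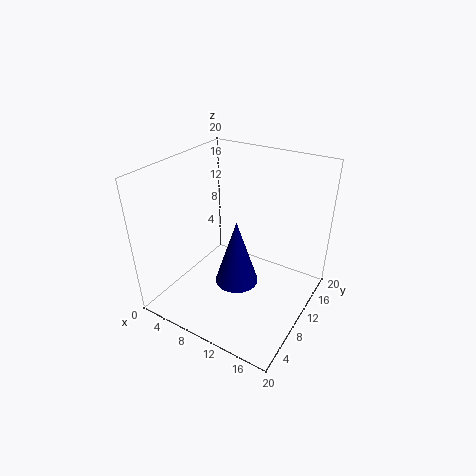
a = 12.25, b = 6, c = 6.5, s = 2.75, col = 'navy'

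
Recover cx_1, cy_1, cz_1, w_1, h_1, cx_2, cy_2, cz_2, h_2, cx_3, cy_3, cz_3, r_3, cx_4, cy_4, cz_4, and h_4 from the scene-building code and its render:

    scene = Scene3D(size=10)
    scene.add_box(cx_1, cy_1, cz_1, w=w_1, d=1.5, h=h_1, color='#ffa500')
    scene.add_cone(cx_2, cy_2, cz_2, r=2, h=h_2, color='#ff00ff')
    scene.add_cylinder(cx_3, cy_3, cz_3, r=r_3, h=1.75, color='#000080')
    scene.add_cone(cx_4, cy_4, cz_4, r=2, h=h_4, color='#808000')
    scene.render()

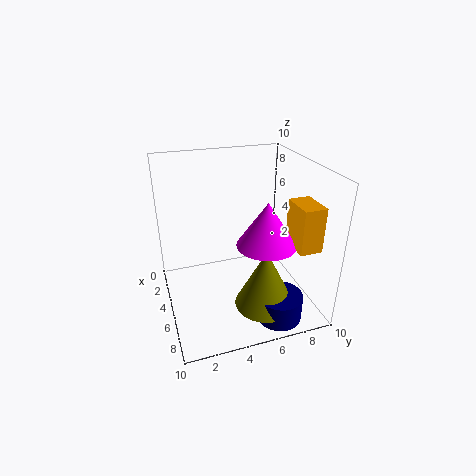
cx_1 = 6.25, cy_1 = 8, cz_1 = 5, w_1 = 2.25, h_1 = 3, cx_2 = 6.5, cy_2 = 6.5, cz_2 = 5, h_2 = 3, cx_3 = 8.5, cy_3 = 6.75, cz_3 = 0.5, r_3 = 1.5, cx_4 = 7.75, cy_4 = 6, cz_4 = 1.25, h_4 = 4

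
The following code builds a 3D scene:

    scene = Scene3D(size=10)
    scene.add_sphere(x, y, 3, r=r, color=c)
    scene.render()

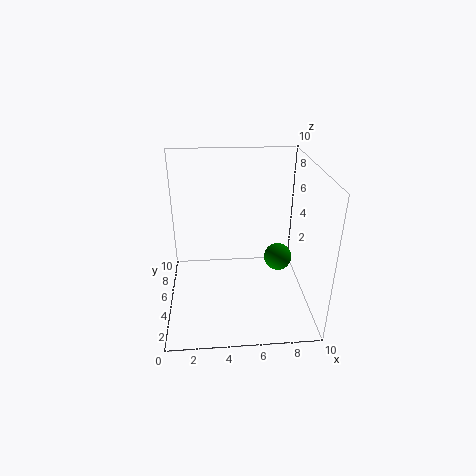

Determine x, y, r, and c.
x = 8; y = 5.5; r = 1; c = 'green'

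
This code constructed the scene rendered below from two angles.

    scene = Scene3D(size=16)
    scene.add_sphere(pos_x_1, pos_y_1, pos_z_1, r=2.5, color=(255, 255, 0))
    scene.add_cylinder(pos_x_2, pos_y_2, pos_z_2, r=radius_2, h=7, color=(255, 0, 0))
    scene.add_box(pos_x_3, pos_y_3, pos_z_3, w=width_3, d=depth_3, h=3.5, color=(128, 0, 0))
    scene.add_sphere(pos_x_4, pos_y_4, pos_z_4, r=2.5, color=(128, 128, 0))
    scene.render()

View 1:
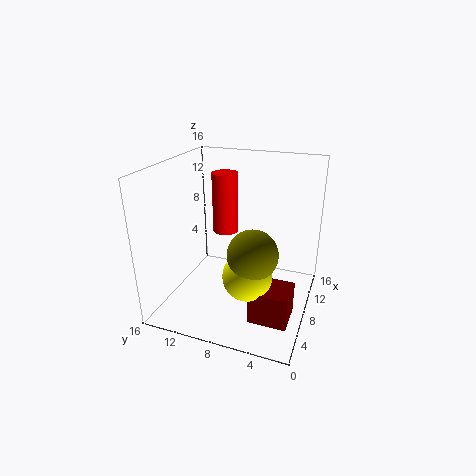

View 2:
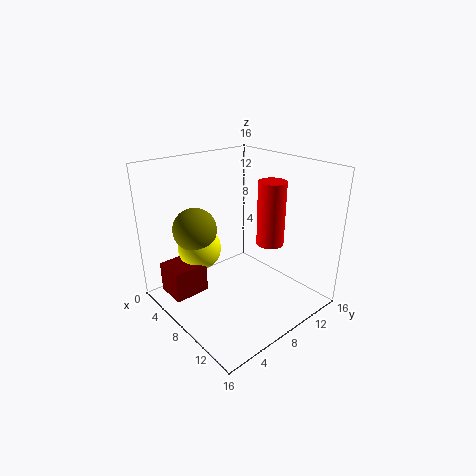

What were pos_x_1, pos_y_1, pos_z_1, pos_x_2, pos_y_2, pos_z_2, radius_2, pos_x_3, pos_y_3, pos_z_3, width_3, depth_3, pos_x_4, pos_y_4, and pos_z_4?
pos_x_1 = 4; pos_y_1 = 5.5; pos_z_1 = 6; pos_x_2 = 10.5; pos_y_2 = 10.5; pos_z_2 = 7.5; radius_2 = 1.5; pos_x_3 = 2.5; pos_y_3 = 1; pos_z_3 = 1.5; width_3 = 3.5; depth_3 = 4; pos_x_4 = 4; pos_y_4 = 5; pos_z_4 = 8.5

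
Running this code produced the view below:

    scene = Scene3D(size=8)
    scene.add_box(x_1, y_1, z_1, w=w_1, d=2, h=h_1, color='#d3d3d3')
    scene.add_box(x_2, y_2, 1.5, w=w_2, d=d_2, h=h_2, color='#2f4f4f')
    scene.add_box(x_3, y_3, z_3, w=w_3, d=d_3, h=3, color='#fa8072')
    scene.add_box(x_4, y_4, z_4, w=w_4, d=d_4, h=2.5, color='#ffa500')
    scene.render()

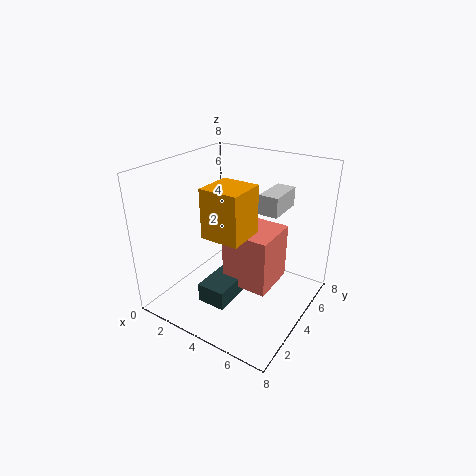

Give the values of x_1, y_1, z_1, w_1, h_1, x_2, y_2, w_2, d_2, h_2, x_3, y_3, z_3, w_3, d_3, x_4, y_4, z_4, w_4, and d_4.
x_1 = 5.5
y_1 = 3.5
z_1 = 6
w_1 = 1
h_1 = 1
x_2 = 3.5
y_2 = 1
w_2 = 1.5
d_2 = 2.5
h_2 = 1
x_3 = 4
y_3 = 2.5
z_3 = 2
w_3 = 2.5
d_3 = 2.5
x_4 = 3.5
y_4 = 1.5
z_4 = 5
w_4 = 2
d_4 = 2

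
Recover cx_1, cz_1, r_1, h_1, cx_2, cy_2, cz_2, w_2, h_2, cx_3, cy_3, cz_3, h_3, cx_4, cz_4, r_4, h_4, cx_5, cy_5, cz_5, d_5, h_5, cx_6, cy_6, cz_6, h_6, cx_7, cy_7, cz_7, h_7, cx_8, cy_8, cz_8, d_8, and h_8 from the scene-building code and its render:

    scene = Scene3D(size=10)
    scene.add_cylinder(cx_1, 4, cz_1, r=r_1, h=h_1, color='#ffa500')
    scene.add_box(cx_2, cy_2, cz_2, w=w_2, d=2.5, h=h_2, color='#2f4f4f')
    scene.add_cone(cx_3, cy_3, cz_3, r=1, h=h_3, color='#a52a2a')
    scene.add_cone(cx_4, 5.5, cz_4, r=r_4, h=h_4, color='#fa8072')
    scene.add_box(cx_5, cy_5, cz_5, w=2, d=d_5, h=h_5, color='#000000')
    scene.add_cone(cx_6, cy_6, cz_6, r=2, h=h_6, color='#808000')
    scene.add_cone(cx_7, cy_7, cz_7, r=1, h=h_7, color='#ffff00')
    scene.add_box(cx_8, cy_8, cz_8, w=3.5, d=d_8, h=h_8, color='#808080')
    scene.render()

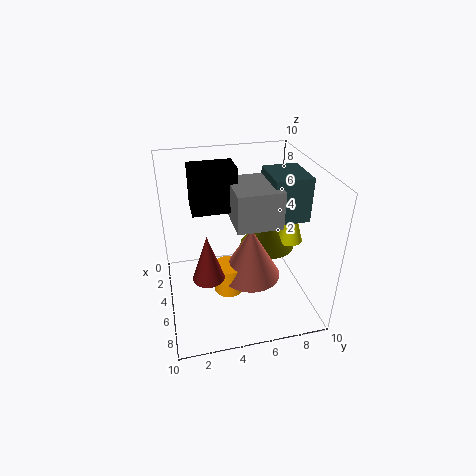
cx_1 = 6.5; cz_1 = 2; r_1 = 1; h_1 = 2; cx_2 = 3.5; cy_2 = 7; cz_2 = 6.5; w_2 = 3; h_2 = 3; cx_3 = 7.5; cy_3 = 2.5; cz_3 = 4; h_3 = 3; cx_4 = 6.5; cz_4 = 3; r_4 = 2; h_4 = 3.5; cx_5 = 3; cy_5 = 2; cz_5 = 7; d_5 = 3; h_5 = 3; cx_6 = 4; cy_6 = 7.5; cz_6 = 3.5; h_6 = 2; cx_7 = 4.5; cy_7 = 9; cz_7 = 4; h_7 = 3.5; cx_8 = 3.5; cy_8 = 4.5; cz_8 = 6.5; d_8 = 3; h_8 = 2.5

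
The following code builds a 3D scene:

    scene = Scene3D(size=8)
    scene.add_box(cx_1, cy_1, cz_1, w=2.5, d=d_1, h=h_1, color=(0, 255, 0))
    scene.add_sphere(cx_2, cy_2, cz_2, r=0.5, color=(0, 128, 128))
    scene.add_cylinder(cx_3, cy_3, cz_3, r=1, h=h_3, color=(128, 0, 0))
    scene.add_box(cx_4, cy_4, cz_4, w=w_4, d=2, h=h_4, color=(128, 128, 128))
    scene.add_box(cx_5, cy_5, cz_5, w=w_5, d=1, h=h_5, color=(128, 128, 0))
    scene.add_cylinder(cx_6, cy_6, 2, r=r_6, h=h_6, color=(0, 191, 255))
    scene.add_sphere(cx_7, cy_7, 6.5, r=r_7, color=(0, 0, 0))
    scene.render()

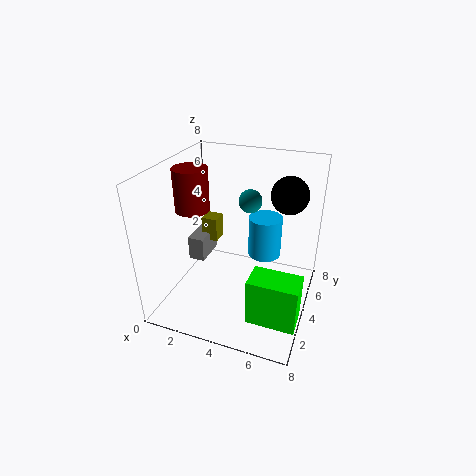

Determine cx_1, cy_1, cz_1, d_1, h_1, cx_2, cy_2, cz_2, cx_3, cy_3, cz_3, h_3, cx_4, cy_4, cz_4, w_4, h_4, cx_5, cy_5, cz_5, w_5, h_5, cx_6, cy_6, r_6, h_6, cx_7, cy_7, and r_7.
cx_1 = 5.5, cy_1 = 1, cz_1 = 1, d_1 = 1.5, h_1 = 2.5, cx_2 = 5.5, cy_2 = 1.5, cz_2 = 7.5, cx_3 = 1, cy_3 = 4.5, cz_3 = 5, h_3 = 2.5, cx_4 = 0.5, cy_4 = 4.5, cz_4 = 1.5, w_4 = 1, h_4 = 1.5, cx_5 = 1, cy_5 = 5.5, cz_5 = 2.5, w_5 = 1, h_5 = 1.5, cx_6 = 5, cy_6 = 6, r_6 = 1, h_6 = 2.5, cx_7 = 6.5, cy_7 = 5, r_7 = 1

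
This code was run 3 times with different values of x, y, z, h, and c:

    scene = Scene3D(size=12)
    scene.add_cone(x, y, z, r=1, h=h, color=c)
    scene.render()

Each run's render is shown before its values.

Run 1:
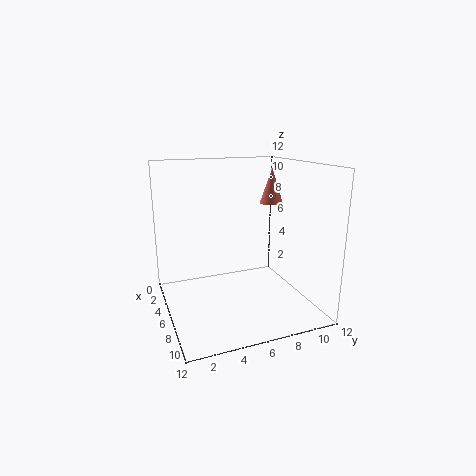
x = 5
y = 9.5
z = 8.5
h = 3
c = 'salmon'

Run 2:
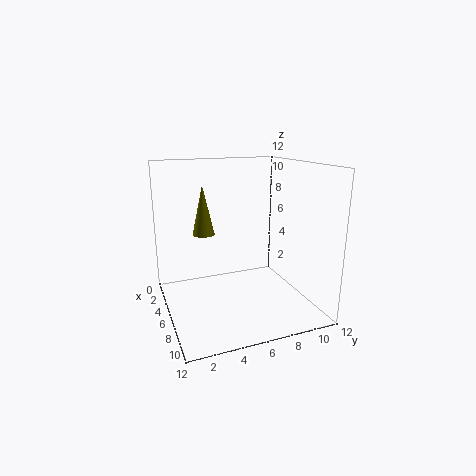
x = 2.5
y = 4
z = 5.5
h = 4.5
c = 'olive'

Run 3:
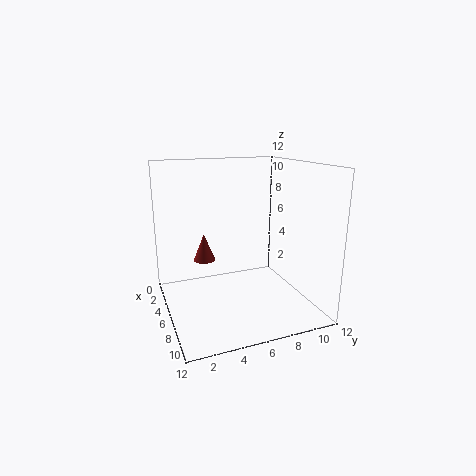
x = 2.5
y = 4
z = 3
h = 2.5
c = 'brown'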